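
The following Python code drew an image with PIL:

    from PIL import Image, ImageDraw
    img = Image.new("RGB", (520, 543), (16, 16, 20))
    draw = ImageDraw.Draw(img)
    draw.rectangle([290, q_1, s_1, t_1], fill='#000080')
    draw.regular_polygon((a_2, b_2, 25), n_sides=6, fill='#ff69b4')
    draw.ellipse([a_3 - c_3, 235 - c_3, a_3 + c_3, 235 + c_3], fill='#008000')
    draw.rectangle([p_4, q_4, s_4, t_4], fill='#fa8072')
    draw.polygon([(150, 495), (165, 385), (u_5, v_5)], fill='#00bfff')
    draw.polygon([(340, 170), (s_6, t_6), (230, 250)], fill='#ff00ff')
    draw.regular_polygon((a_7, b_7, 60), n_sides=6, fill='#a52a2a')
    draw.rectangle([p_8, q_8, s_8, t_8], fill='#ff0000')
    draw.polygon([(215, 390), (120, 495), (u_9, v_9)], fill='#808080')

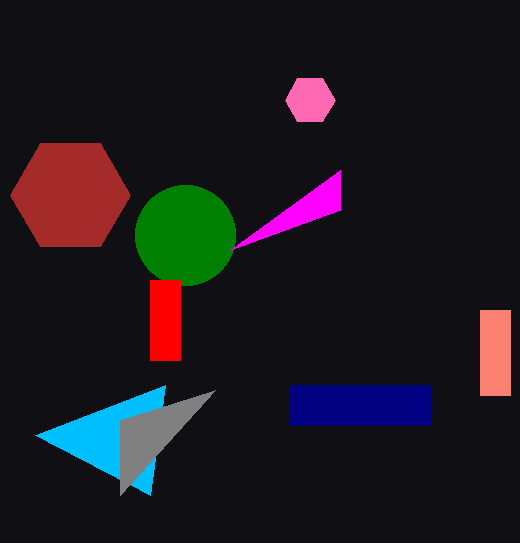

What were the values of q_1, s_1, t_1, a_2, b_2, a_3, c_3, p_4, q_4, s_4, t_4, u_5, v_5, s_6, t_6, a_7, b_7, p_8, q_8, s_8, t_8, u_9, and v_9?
q_1 = 385, s_1 = 430, t_1 = 425, a_2 = 310, b_2 = 100, a_3 = 185, c_3 = 50, p_4 = 480, q_4 = 310, s_4 = 510, t_4 = 395, u_5 = 35, v_5 = 435, s_6 = 340, t_6 = 210, a_7 = 70, b_7 = 195, p_8 = 150, q_8 = 280, s_8 = 180, t_8 = 360, u_9 = 120, v_9 = 420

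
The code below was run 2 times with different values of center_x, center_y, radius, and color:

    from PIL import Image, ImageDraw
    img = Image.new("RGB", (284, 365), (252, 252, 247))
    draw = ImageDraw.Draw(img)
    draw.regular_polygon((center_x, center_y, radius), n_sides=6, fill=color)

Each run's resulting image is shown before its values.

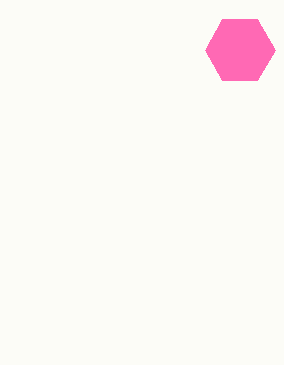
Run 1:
center_x = 240
center_y = 50
radius = 35
color = 'hotpink'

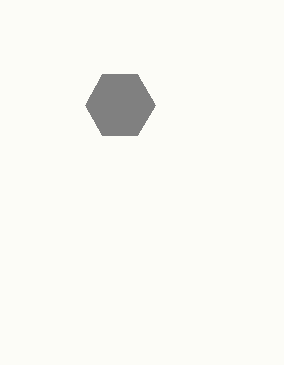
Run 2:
center_x = 120, center_y = 105, radius = 35, color = 'gray'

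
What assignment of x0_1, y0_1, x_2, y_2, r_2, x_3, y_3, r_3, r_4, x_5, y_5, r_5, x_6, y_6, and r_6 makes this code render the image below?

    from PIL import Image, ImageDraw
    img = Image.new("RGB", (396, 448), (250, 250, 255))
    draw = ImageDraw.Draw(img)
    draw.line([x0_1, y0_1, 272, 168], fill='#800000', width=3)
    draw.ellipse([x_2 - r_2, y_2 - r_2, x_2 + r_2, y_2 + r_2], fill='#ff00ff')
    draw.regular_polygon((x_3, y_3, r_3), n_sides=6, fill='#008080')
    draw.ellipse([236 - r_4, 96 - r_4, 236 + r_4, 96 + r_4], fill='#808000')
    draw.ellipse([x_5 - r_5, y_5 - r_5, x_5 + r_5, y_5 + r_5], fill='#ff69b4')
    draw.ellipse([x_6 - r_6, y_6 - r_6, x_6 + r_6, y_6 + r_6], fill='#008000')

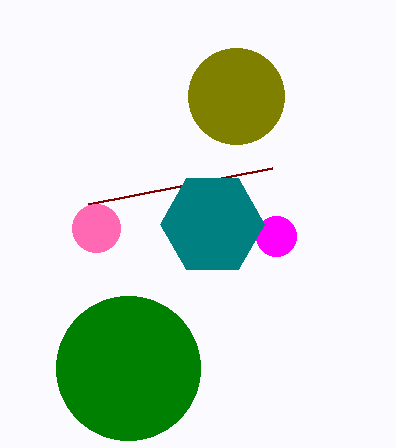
x0_1 = 88
y0_1 = 204
x_2 = 276
y_2 = 236
r_2 = 20
x_3 = 212
y_3 = 224
r_3 = 52
r_4 = 48
x_5 = 96
y_5 = 228
r_5 = 24
x_6 = 128
y_6 = 368
r_6 = 72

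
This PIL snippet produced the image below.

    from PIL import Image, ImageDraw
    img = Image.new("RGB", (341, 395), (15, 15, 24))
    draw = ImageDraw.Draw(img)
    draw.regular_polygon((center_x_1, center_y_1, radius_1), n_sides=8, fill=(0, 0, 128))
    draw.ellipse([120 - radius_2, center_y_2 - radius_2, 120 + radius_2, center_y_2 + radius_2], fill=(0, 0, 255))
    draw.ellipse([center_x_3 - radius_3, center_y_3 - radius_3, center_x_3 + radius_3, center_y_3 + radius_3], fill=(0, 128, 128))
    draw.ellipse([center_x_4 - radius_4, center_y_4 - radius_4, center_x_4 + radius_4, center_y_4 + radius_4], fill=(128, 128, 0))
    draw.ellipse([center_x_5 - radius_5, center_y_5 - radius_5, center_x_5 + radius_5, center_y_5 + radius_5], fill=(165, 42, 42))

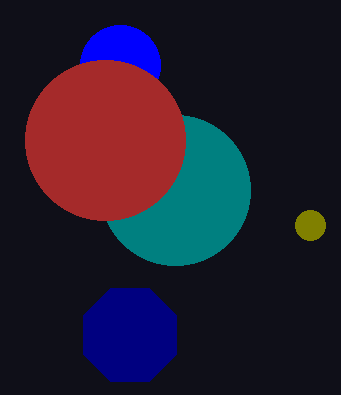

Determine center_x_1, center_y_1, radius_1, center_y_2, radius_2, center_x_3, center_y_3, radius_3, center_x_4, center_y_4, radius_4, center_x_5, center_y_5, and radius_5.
center_x_1 = 130
center_y_1 = 335
radius_1 = 50
center_y_2 = 65
radius_2 = 40
center_x_3 = 175
center_y_3 = 190
radius_3 = 75
center_x_4 = 310
center_y_4 = 225
radius_4 = 15
center_x_5 = 105
center_y_5 = 140
radius_5 = 80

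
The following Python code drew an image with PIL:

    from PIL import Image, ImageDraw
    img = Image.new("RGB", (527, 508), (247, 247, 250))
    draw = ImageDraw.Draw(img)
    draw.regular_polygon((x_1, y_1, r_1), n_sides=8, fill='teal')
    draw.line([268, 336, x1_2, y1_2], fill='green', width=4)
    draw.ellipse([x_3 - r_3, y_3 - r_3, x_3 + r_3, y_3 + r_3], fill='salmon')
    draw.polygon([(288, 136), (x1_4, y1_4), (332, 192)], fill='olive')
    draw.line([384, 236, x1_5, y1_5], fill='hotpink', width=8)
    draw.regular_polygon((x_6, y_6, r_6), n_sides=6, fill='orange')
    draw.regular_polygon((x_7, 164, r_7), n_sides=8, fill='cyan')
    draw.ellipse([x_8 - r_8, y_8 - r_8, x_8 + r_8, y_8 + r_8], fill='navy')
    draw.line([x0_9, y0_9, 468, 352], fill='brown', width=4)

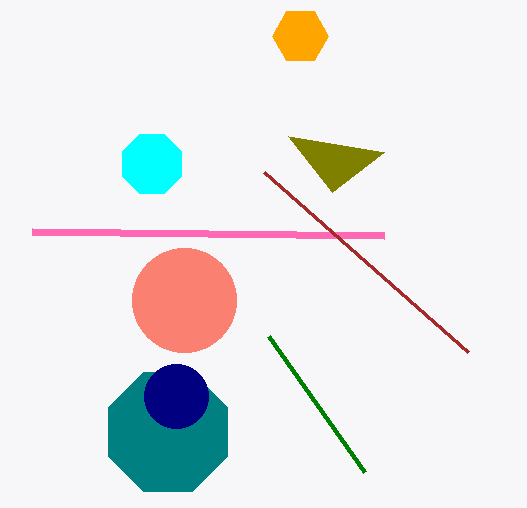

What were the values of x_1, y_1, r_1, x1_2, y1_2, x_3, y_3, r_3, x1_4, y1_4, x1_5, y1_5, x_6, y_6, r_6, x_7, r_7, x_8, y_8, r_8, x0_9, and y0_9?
x_1 = 168
y_1 = 432
r_1 = 64
x1_2 = 364
y1_2 = 472
x_3 = 184
y_3 = 300
r_3 = 52
x1_4 = 384
y1_4 = 152
x1_5 = 32
y1_5 = 232
x_6 = 300
y_6 = 36
r_6 = 28
x_7 = 152
r_7 = 32
x_8 = 176
y_8 = 396
r_8 = 32
x0_9 = 264
y0_9 = 172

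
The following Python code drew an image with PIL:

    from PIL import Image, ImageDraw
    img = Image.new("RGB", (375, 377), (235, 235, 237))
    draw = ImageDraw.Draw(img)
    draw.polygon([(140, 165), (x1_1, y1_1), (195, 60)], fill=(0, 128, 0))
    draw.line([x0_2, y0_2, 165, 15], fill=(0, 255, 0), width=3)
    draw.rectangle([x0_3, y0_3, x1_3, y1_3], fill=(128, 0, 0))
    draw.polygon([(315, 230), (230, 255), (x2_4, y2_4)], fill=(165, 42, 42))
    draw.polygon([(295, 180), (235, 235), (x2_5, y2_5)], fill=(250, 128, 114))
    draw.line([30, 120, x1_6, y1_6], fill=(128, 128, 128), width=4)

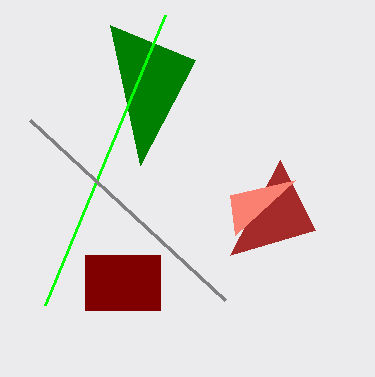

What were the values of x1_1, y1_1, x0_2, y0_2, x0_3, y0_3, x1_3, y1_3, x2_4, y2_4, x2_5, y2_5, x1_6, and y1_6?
x1_1 = 110, y1_1 = 25, x0_2 = 45, y0_2 = 305, x0_3 = 85, y0_3 = 255, x1_3 = 160, y1_3 = 310, x2_4 = 280, y2_4 = 160, x2_5 = 230, y2_5 = 195, x1_6 = 225, y1_6 = 300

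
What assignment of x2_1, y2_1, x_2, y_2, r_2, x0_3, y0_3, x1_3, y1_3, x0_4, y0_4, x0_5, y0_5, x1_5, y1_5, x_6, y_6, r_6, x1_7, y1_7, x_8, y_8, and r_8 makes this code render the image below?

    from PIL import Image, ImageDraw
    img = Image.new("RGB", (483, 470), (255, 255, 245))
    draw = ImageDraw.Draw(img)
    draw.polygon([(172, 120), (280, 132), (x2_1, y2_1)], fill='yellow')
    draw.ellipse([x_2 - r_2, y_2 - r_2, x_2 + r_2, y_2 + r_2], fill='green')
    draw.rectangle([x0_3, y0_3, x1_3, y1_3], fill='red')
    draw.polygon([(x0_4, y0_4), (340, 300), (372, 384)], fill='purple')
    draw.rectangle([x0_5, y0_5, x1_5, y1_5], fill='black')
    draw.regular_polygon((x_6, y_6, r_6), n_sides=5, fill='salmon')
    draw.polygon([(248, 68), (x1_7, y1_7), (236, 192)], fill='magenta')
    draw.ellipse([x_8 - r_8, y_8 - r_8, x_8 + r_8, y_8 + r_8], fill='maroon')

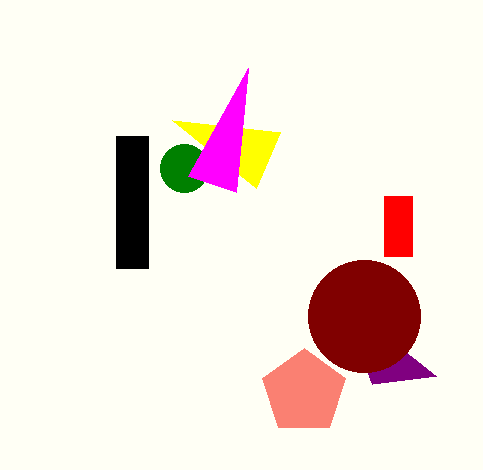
x2_1 = 256, y2_1 = 188, x_2 = 184, y_2 = 168, r_2 = 24, x0_3 = 384, y0_3 = 196, x1_3 = 412, y1_3 = 256, x0_4 = 436, y0_4 = 376, x0_5 = 116, y0_5 = 136, x1_5 = 148, y1_5 = 268, x_6 = 304, y_6 = 392, r_6 = 44, x1_7 = 188, y1_7 = 176, x_8 = 364, y_8 = 316, r_8 = 56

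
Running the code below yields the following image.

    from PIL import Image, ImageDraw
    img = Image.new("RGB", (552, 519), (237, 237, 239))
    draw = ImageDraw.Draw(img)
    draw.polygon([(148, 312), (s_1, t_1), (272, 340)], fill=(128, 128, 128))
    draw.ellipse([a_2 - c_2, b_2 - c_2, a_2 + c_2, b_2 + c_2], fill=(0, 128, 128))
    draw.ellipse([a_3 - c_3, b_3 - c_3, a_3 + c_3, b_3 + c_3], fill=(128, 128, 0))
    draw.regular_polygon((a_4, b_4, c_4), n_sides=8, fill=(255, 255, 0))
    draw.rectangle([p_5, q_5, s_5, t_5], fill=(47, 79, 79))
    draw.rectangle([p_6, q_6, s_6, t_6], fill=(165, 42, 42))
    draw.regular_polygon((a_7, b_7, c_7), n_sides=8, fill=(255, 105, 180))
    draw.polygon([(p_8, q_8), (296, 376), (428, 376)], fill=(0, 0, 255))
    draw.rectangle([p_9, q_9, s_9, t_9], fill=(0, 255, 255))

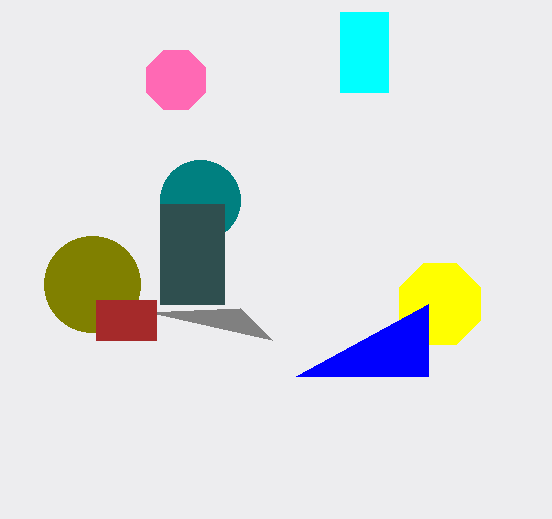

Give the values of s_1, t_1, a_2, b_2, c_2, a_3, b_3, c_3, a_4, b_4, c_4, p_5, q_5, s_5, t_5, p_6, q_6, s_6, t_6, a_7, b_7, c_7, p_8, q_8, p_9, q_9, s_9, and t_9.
s_1 = 240
t_1 = 308
a_2 = 200
b_2 = 200
c_2 = 40
a_3 = 92
b_3 = 284
c_3 = 48
a_4 = 440
b_4 = 304
c_4 = 44
p_5 = 160
q_5 = 204
s_5 = 224
t_5 = 304
p_6 = 96
q_6 = 300
s_6 = 156
t_6 = 340
a_7 = 176
b_7 = 80
c_7 = 32
p_8 = 428
q_8 = 304
p_9 = 340
q_9 = 12
s_9 = 388
t_9 = 92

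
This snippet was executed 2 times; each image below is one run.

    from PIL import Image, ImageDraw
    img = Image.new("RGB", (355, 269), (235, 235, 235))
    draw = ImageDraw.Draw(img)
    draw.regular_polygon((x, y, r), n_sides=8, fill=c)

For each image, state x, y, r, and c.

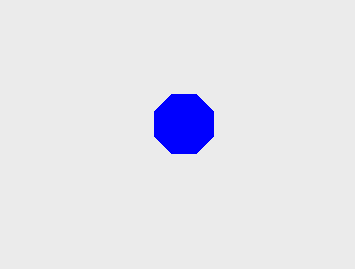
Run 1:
x = 184; y = 124; r = 32; c = 'blue'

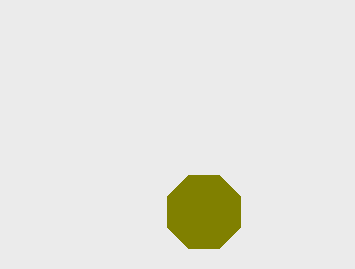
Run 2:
x = 204; y = 212; r = 40; c = 'olive'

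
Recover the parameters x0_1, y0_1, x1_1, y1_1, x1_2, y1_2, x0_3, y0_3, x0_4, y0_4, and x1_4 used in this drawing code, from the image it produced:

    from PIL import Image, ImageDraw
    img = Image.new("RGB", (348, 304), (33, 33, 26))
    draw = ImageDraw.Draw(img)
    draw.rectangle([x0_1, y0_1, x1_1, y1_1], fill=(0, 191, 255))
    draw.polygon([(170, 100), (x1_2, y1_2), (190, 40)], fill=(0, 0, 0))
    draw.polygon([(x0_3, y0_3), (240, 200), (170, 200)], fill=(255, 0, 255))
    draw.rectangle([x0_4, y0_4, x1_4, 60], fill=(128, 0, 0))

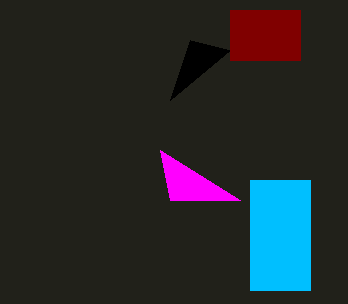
x0_1 = 250; y0_1 = 180; x1_1 = 310; y1_1 = 290; x1_2 = 230; y1_2 = 50; x0_3 = 160; y0_3 = 150; x0_4 = 230; y0_4 = 10; x1_4 = 300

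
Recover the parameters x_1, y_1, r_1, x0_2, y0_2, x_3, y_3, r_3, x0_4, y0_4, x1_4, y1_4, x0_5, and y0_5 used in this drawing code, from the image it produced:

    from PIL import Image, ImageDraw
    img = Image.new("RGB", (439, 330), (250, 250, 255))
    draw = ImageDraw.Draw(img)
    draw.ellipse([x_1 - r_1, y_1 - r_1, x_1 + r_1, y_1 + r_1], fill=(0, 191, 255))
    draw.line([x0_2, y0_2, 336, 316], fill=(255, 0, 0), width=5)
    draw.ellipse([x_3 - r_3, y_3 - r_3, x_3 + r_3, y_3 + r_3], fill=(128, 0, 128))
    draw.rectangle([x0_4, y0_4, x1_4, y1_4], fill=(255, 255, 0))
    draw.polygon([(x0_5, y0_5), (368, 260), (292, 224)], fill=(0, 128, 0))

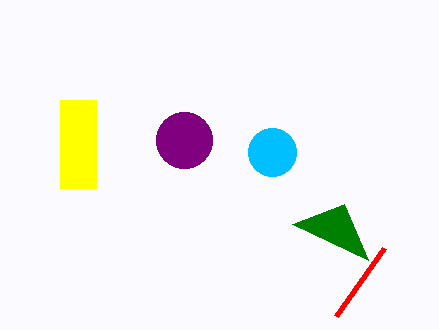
x_1 = 272
y_1 = 152
r_1 = 24
x0_2 = 384
y0_2 = 248
x_3 = 184
y_3 = 140
r_3 = 28
x0_4 = 60
y0_4 = 100
x1_4 = 96
y1_4 = 188
x0_5 = 344
y0_5 = 204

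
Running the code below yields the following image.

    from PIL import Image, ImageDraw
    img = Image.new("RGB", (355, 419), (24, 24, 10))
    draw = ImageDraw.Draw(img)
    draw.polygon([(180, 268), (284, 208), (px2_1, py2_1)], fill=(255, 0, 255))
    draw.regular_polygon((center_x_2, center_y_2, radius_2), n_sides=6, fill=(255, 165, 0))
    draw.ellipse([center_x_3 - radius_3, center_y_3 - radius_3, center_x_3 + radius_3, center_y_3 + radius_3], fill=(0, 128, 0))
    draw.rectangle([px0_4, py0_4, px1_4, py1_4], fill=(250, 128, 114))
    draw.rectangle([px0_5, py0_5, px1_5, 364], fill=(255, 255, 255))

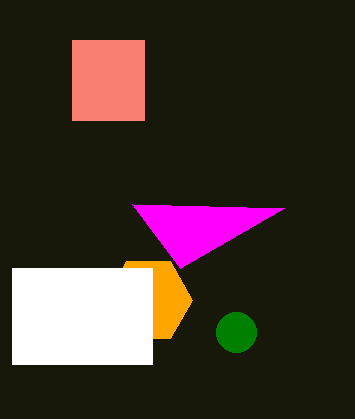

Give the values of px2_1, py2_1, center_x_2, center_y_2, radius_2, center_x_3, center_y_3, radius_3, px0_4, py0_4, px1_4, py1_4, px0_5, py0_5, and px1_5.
px2_1 = 132; py2_1 = 204; center_x_2 = 148; center_y_2 = 300; radius_2 = 44; center_x_3 = 236; center_y_3 = 332; radius_3 = 20; px0_4 = 72; py0_4 = 40; px1_4 = 144; py1_4 = 120; px0_5 = 12; py0_5 = 268; px1_5 = 152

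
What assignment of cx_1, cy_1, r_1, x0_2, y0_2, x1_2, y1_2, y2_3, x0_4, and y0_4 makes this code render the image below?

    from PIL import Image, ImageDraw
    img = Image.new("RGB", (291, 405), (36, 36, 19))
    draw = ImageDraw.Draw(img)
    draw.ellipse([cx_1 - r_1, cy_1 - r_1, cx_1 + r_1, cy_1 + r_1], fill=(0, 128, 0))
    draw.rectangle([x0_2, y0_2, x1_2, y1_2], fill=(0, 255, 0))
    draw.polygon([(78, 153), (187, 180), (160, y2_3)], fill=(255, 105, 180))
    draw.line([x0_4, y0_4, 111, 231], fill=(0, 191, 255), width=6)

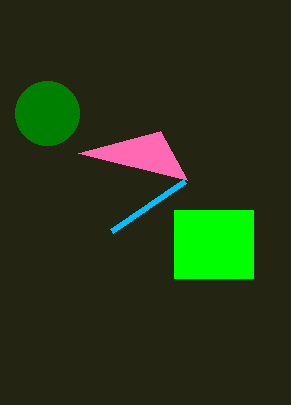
cx_1 = 47
cy_1 = 113
r_1 = 32
x0_2 = 174
y0_2 = 210
x1_2 = 253
y1_2 = 278
y2_3 = 131
x0_4 = 184
y0_4 = 181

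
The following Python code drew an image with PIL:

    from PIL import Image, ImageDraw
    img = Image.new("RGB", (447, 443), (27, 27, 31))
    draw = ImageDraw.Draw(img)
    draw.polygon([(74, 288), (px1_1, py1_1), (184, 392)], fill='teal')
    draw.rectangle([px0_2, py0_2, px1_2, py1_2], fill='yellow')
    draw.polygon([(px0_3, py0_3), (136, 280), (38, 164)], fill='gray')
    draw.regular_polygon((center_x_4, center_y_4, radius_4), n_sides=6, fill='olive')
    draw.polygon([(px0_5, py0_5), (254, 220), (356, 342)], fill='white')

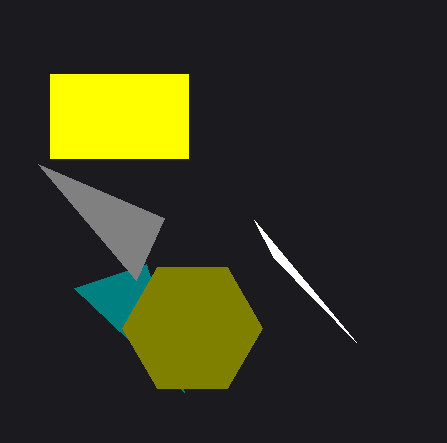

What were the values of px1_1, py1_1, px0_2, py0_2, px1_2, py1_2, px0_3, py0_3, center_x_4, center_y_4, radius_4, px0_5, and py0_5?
px1_1 = 146
py1_1 = 264
px0_2 = 50
py0_2 = 74
px1_2 = 188
py1_2 = 158
px0_3 = 164
py0_3 = 218
center_x_4 = 192
center_y_4 = 328
radius_4 = 70
px0_5 = 274
py0_5 = 258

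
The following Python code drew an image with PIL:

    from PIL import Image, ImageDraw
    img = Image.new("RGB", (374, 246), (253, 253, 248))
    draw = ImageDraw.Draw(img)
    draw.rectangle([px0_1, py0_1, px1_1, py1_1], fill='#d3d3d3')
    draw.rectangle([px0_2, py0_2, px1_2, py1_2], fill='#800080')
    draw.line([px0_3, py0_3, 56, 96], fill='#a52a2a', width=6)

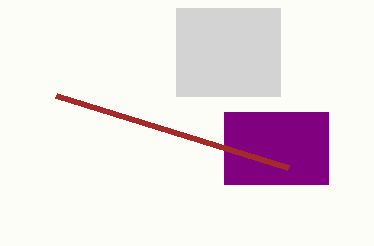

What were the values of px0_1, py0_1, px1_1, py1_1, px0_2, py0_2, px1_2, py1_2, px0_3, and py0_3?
px0_1 = 176
py0_1 = 8
px1_1 = 280
py1_1 = 96
px0_2 = 224
py0_2 = 112
px1_2 = 328
py1_2 = 184
px0_3 = 288
py0_3 = 168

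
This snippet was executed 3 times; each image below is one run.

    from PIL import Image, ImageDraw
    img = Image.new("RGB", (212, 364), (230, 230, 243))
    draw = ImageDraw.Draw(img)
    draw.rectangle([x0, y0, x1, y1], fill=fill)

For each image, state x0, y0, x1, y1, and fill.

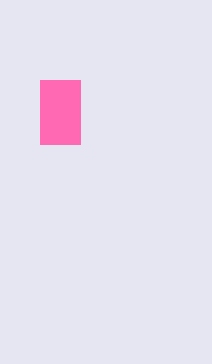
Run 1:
x0 = 40; y0 = 80; x1 = 80; y1 = 144; fill = 'hotpink'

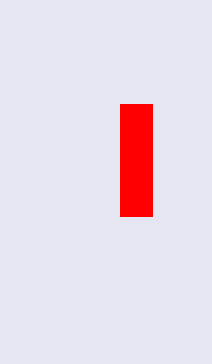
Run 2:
x0 = 120; y0 = 104; x1 = 152; y1 = 216; fill = 'red'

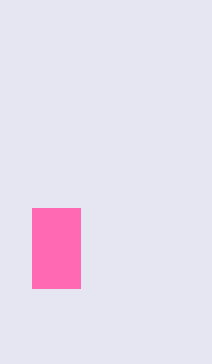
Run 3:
x0 = 32
y0 = 208
x1 = 80
y1 = 288
fill = 'hotpink'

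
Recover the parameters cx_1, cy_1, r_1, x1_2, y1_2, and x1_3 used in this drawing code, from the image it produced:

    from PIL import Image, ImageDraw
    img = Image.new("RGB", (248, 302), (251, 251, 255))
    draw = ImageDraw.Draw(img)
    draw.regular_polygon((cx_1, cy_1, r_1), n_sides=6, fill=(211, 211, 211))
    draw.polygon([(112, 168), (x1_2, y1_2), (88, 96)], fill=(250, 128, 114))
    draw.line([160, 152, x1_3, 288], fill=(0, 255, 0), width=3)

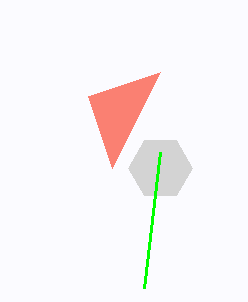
cx_1 = 160
cy_1 = 168
r_1 = 32
x1_2 = 160
y1_2 = 72
x1_3 = 144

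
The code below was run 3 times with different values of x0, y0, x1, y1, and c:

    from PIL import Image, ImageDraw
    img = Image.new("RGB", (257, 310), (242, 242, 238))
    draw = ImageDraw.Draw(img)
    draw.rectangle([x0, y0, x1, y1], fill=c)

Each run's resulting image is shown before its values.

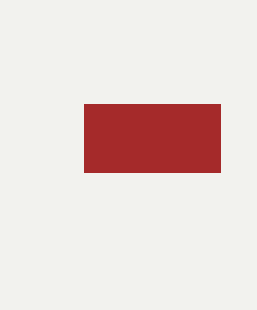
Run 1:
x0 = 84
y0 = 104
x1 = 220
y1 = 172
c = 'brown'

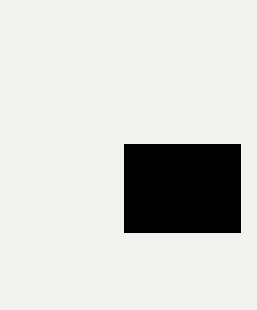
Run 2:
x0 = 124, y0 = 144, x1 = 240, y1 = 232, c = 'black'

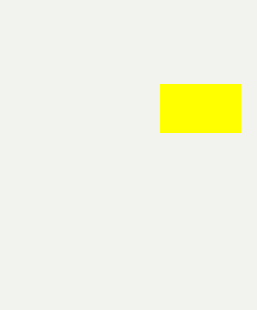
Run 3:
x0 = 160, y0 = 84, x1 = 240, y1 = 132, c = 'yellow'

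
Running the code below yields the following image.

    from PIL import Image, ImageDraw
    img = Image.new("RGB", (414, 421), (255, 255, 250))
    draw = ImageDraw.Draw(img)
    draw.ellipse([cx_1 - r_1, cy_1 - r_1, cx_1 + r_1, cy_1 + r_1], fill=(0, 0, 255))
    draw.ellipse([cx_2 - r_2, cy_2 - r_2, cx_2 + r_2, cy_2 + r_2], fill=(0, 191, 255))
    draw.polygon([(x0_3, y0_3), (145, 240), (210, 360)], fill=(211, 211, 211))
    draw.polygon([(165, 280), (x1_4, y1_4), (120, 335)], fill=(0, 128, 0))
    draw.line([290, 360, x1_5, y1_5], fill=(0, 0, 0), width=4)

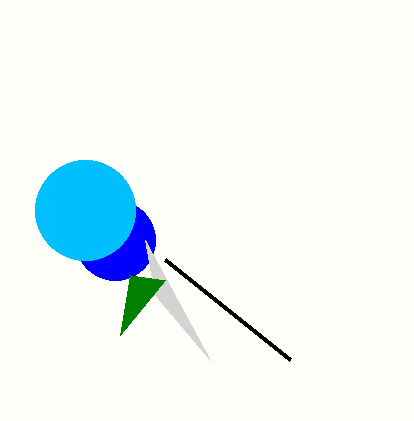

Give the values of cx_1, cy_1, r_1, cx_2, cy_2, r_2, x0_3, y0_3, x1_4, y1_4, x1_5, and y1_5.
cx_1 = 115; cy_1 = 240; r_1 = 40; cx_2 = 85; cy_2 = 210; r_2 = 50; x0_3 = 155; y0_3 = 295; x1_4 = 130; y1_4 = 275; x1_5 = 165; y1_5 = 260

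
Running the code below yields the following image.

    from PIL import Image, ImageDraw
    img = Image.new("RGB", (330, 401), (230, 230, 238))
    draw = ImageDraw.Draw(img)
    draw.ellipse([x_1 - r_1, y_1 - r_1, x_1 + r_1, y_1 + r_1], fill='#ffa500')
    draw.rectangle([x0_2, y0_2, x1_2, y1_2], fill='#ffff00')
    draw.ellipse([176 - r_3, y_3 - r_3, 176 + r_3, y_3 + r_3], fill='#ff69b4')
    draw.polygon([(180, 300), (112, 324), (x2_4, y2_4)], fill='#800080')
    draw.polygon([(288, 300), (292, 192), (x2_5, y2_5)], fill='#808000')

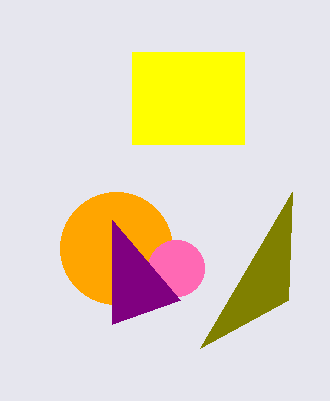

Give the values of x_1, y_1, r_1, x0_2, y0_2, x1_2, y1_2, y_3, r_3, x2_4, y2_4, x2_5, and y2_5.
x_1 = 116; y_1 = 248; r_1 = 56; x0_2 = 132; y0_2 = 52; x1_2 = 244; y1_2 = 144; y_3 = 268; r_3 = 28; x2_4 = 112; y2_4 = 220; x2_5 = 200; y2_5 = 348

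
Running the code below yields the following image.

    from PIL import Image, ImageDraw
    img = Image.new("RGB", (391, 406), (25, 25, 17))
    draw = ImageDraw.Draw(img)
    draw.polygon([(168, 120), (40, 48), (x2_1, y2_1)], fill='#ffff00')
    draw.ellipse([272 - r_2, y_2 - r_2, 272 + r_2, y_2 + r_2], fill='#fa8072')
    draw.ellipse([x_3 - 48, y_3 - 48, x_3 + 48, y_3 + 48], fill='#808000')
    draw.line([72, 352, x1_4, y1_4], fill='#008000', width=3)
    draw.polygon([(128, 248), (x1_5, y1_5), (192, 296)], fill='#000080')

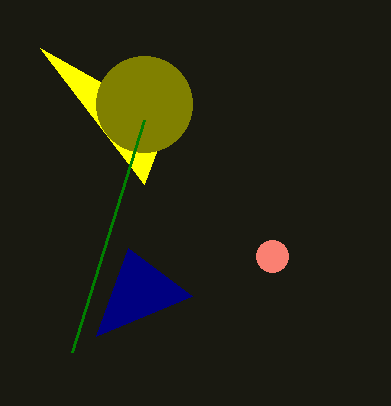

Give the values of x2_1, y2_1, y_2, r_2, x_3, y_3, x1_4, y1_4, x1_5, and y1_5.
x2_1 = 144, y2_1 = 184, y_2 = 256, r_2 = 16, x_3 = 144, y_3 = 104, x1_4 = 144, y1_4 = 120, x1_5 = 96, y1_5 = 336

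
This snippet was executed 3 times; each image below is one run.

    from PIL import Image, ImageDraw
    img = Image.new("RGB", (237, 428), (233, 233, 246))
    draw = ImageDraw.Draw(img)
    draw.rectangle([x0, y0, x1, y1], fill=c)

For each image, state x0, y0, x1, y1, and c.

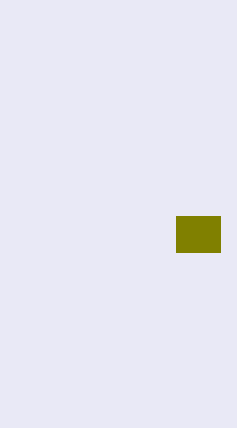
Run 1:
x0 = 176
y0 = 216
x1 = 220
y1 = 252
c = 'olive'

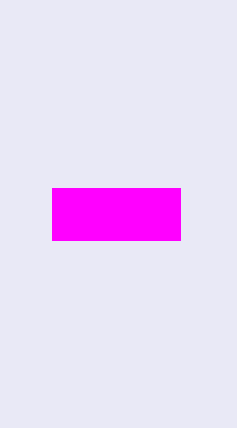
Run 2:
x0 = 52; y0 = 188; x1 = 180; y1 = 240; c = 'magenta'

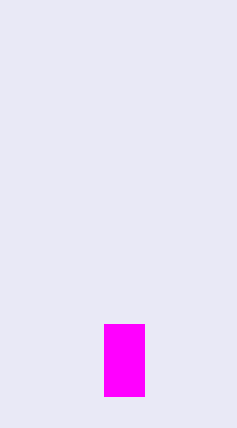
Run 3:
x0 = 104
y0 = 324
x1 = 144
y1 = 396
c = 'magenta'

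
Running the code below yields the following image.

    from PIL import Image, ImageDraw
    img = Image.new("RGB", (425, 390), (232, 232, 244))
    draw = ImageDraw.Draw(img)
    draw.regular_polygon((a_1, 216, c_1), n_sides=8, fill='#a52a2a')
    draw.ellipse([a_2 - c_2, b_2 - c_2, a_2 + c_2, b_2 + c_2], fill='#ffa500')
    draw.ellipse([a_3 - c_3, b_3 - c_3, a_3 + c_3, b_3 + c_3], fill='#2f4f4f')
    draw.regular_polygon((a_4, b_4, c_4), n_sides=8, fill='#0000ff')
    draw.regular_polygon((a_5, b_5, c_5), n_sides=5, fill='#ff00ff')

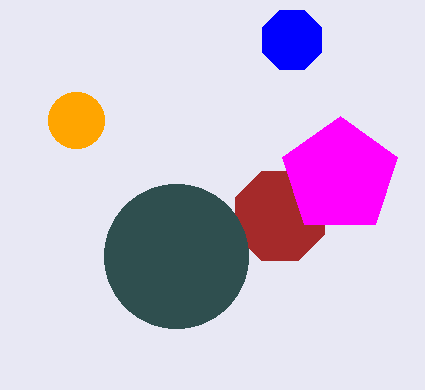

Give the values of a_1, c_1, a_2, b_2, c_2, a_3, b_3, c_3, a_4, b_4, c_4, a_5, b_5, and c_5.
a_1 = 280
c_1 = 48
a_2 = 76
b_2 = 120
c_2 = 28
a_3 = 176
b_3 = 256
c_3 = 72
a_4 = 292
b_4 = 40
c_4 = 32
a_5 = 340
b_5 = 176
c_5 = 60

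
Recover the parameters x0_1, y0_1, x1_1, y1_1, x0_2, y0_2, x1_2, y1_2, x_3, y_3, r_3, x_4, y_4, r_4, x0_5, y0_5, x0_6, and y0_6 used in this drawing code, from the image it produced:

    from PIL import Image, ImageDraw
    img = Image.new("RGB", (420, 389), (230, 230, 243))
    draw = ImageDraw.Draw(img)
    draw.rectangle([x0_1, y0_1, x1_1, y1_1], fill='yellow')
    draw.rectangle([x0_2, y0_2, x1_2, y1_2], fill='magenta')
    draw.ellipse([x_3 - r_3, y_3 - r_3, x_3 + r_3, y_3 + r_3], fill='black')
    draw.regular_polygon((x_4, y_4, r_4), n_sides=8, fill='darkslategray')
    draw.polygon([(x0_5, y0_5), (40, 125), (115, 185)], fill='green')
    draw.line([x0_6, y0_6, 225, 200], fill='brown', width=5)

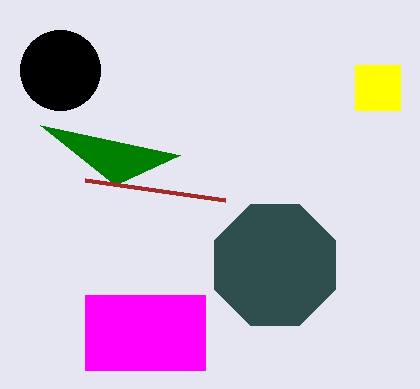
x0_1 = 355, y0_1 = 65, x1_1 = 400, y1_1 = 110, x0_2 = 85, y0_2 = 295, x1_2 = 205, y1_2 = 370, x_3 = 60, y_3 = 70, r_3 = 40, x_4 = 275, y_4 = 265, r_4 = 65, x0_5 = 180, y0_5 = 155, x0_6 = 85, y0_6 = 180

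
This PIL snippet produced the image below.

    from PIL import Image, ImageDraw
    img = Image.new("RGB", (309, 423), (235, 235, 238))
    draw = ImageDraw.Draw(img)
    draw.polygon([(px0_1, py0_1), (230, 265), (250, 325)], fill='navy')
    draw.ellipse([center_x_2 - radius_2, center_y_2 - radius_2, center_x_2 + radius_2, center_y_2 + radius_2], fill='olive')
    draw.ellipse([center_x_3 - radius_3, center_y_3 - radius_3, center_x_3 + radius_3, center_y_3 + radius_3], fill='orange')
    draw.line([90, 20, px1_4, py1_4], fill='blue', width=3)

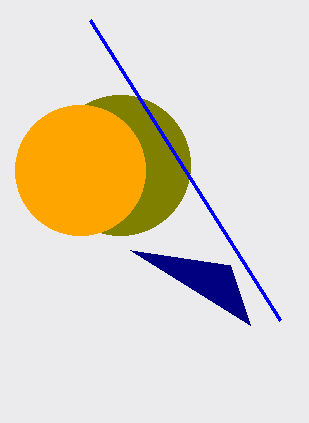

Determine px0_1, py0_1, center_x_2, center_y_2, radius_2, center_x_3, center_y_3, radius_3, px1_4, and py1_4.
px0_1 = 130
py0_1 = 250
center_x_2 = 120
center_y_2 = 165
radius_2 = 70
center_x_3 = 80
center_y_3 = 170
radius_3 = 65
px1_4 = 280
py1_4 = 320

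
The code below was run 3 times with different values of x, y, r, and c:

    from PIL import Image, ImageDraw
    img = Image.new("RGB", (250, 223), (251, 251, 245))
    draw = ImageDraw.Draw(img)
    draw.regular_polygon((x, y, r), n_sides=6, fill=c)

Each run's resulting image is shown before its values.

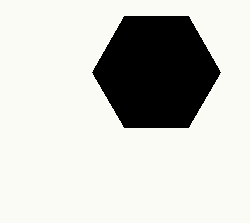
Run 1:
x = 156; y = 72; r = 64; c = 'black'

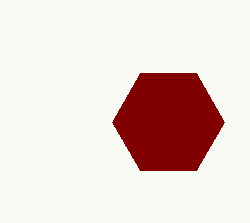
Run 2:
x = 168; y = 122; r = 56; c = 'maroon'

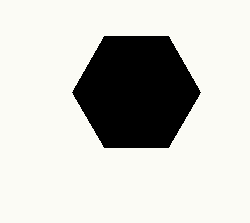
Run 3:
x = 136; y = 92; r = 64; c = 'black'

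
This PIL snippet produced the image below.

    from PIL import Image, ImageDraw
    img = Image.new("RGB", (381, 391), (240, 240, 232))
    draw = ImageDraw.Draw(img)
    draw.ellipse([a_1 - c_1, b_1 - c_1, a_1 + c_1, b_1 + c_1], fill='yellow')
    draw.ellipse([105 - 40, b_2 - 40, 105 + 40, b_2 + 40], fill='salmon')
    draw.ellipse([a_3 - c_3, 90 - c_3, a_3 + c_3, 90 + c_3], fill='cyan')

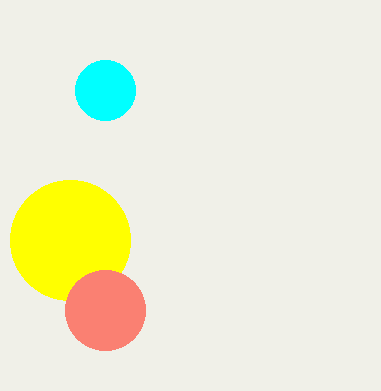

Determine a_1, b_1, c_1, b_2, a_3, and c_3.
a_1 = 70; b_1 = 240; c_1 = 60; b_2 = 310; a_3 = 105; c_3 = 30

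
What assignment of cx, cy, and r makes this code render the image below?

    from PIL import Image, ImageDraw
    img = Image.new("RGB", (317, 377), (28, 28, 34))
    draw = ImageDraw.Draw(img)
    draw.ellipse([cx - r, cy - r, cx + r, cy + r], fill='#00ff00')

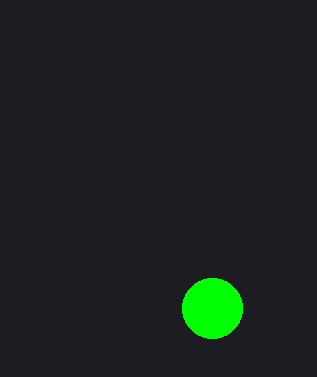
cx = 212
cy = 308
r = 30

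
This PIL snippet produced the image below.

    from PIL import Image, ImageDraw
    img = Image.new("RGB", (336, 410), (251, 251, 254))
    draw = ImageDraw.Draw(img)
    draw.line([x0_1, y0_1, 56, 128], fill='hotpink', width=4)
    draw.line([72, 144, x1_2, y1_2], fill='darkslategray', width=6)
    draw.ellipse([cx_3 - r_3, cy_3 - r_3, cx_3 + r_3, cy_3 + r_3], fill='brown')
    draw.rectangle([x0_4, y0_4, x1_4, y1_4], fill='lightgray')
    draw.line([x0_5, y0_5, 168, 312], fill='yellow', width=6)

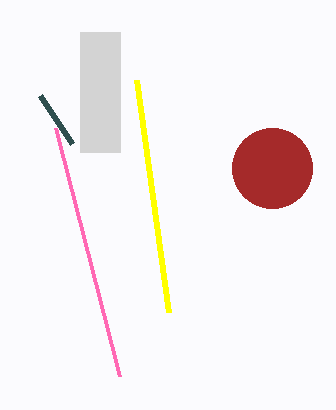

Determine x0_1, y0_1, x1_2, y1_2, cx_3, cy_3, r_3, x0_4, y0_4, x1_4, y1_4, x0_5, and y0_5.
x0_1 = 120
y0_1 = 376
x1_2 = 40
y1_2 = 96
cx_3 = 272
cy_3 = 168
r_3 = 40
x0_4 = 80
y0_4 = 32
x1_4 = 120
y1_4 = 152
x0_5 = 136
y0_5 = 80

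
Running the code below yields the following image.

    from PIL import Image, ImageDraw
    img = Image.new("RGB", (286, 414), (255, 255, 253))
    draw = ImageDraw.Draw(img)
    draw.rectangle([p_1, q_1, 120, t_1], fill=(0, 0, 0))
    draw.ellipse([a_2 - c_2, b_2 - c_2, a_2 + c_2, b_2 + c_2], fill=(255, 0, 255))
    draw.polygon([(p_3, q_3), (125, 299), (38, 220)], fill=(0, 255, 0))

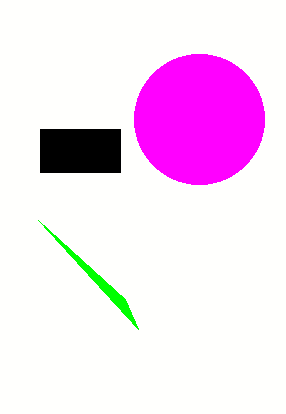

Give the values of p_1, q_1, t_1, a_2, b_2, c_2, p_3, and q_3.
p_1 = 40
q_1 = 129
t_1 = 172
a_2 = 199
b_2 = 119
c_2 = 65
p_3 = 138
q_3 = 329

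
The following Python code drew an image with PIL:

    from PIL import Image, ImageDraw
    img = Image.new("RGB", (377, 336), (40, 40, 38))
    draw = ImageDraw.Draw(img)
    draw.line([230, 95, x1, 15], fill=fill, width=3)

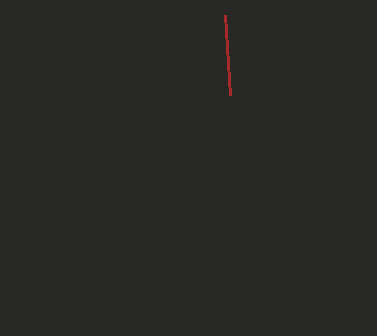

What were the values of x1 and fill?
x1 = 225, fill = 'brown'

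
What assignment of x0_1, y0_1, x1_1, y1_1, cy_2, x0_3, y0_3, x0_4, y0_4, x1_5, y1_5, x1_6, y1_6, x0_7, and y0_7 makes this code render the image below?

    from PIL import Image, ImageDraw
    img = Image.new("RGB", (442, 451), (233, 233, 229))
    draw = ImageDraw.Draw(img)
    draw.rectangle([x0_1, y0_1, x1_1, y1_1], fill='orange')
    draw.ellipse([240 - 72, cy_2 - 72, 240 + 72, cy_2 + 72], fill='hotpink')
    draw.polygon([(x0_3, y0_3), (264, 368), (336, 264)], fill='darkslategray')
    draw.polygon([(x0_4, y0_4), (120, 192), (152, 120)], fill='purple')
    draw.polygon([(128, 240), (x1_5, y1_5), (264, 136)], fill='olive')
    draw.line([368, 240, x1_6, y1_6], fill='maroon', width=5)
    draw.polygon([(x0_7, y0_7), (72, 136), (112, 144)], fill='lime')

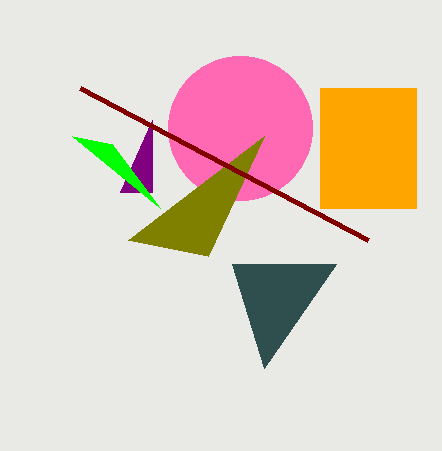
x0_1 = 320; y0_1 = 88; x1_1 = 416; y1_1 = 208; cy_2 = 128; x0_3 = 232; y0_3 = 264; x0_4 = 152; y0_4 = 192; x1_5 = 208; y1_5 = 256; x1_6 = 80; y1_6 = 88; x0_7 = 160; y0_7 = 208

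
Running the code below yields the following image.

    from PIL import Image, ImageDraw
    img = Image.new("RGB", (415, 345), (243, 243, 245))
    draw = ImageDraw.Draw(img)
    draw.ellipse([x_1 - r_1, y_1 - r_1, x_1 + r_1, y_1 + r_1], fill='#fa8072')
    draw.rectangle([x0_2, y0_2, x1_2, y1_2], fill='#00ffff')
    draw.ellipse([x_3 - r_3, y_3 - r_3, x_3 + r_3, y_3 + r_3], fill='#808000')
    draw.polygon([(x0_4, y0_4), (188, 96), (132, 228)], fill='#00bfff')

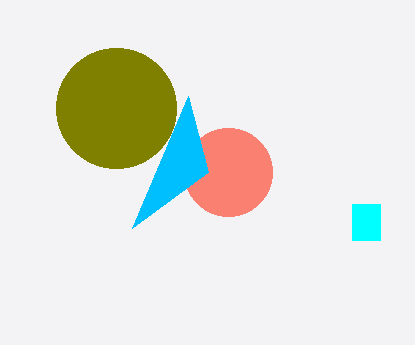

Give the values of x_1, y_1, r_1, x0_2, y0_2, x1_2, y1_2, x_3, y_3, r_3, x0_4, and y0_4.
x_1 = 228
y_1 = 172
r_1 = 44
x0_2 = 352
y0_2 = 204
x1_2 = 380
y1_2 = 240
x_3 = 116
y_3 = 108
r_3 = 60
x0_4 = 208
y0_4 = 172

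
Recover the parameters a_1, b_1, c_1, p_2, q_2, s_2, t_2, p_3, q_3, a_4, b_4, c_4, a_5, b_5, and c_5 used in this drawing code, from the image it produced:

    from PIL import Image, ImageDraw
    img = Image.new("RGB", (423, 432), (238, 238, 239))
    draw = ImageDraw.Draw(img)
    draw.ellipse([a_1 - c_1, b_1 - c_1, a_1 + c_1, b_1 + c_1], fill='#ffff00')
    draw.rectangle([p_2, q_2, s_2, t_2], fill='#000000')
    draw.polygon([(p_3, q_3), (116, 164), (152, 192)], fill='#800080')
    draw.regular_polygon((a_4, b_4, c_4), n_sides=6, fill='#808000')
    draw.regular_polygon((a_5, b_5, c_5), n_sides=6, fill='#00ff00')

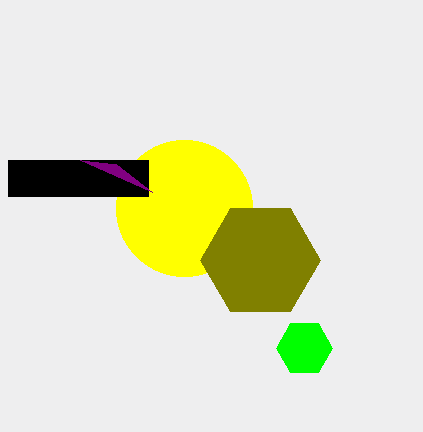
a_1 = 184, b_1 = 208, c_1 = 68, p_2 = 8, q_2 = 160, s_2 = 148, t_2 = 196, p_3 = 80, q_3 = 160, a_4 = 260, b_4 = 260, c_4 = 60, a_5 = 304, b_5 = 348, c_5 = 28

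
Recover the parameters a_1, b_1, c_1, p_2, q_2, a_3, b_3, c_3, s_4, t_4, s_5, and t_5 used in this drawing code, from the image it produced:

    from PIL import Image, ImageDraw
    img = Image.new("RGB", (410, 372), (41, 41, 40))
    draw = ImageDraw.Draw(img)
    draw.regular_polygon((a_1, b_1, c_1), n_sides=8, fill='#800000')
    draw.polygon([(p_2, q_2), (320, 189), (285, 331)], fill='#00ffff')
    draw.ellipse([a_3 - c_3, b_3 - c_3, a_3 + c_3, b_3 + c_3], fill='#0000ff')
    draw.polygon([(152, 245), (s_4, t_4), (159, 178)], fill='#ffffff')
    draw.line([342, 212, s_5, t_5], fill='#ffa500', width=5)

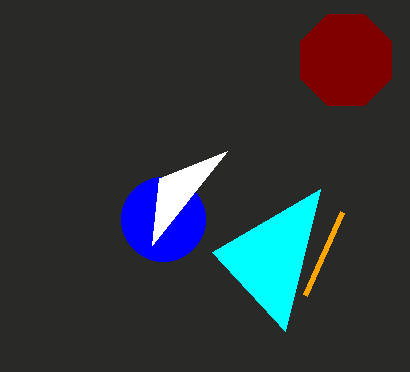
a_1 = 346; b_1 = 60; c_1 = 49; p_2 = 212; q_2 = 252; a_3 = 163; b_3 = 219; c_3 = 42; s_4 = 227; t_4 = 151; s_5 = 305; t_5 = 295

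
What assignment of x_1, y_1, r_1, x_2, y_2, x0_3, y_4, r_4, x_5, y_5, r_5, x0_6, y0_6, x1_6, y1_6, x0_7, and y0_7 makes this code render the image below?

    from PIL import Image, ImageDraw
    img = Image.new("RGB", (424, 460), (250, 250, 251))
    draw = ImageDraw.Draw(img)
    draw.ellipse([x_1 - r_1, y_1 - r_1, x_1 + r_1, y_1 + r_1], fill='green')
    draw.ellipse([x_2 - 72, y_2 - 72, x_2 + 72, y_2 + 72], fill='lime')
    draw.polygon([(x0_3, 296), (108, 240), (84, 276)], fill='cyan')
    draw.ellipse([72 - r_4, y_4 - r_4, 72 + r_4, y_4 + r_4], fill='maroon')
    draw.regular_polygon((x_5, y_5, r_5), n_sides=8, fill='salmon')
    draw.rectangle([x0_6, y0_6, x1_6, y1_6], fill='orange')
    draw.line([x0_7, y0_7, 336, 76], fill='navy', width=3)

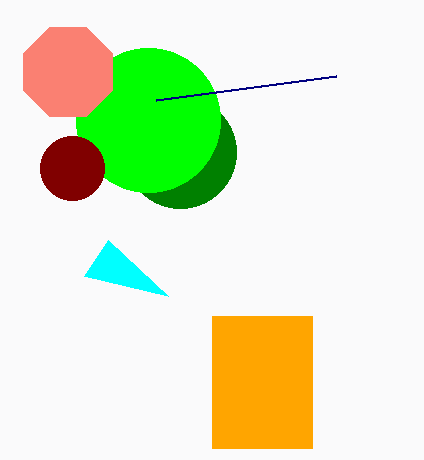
x_1 = 180
y_1 = 152
r_1 = 56
x_2 = 148
y_2 = 120
x0_3 = 168
y_4 = 168
r_4 = 32
x_5 = 68
y_5 = 72
r_5 = 48
x0_6 = 212
y0_6 = 316
x1_6 = 312
y1_6 = 448
x0_7 = 156
y0_7 = 100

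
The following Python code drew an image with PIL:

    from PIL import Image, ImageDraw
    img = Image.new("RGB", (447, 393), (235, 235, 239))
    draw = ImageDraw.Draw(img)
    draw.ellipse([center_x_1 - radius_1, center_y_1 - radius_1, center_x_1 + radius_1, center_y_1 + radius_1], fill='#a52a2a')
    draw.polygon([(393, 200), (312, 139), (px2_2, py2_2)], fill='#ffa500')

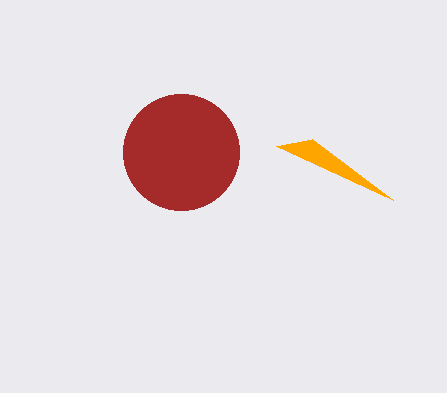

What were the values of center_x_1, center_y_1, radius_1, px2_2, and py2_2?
center_x_1 = 181
center_y_1 = 152
radius_1 = 58
px2_2 = 276
py2_2 = 146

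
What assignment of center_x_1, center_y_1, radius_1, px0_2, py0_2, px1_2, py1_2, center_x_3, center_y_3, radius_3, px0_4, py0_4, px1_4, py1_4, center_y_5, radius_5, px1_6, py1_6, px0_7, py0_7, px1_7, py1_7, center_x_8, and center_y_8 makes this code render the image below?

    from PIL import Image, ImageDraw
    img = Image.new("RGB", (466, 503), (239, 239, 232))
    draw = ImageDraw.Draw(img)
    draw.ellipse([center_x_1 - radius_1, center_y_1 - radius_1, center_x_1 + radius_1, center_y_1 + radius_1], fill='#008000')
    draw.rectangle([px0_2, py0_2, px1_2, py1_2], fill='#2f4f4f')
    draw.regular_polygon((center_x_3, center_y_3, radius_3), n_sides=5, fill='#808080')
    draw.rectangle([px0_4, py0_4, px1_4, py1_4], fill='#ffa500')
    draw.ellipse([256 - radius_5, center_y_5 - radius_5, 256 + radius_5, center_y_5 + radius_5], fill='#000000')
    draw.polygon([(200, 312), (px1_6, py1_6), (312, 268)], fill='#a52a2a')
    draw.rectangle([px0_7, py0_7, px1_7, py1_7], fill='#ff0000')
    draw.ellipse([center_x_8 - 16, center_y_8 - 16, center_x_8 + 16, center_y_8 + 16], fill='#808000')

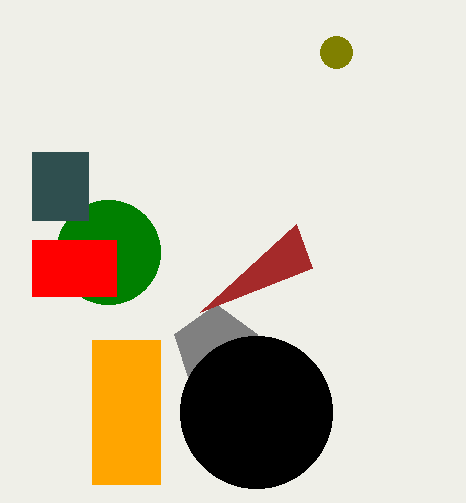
center_x_1 = 108
center_y_1 = 252
radius_1 = 52
px0_2 = 32
py0_2 = 152
px1_2 = 88
py1_2 = 220
center_x_3 = 216
center_y_3 = 348
radius_3 = 44
px0_4 = 92
py0_4 = 340
px1_4 = 160
py1_4 = 484
center_y_5 = 412
radius_5 = 76
px1_6 = 296
py1_6 = 224
px0_7 = 32
py0_7 = 240
px1_7 = 116
py1_7 = 296
center_x_8 = 336
center_y_8 = 52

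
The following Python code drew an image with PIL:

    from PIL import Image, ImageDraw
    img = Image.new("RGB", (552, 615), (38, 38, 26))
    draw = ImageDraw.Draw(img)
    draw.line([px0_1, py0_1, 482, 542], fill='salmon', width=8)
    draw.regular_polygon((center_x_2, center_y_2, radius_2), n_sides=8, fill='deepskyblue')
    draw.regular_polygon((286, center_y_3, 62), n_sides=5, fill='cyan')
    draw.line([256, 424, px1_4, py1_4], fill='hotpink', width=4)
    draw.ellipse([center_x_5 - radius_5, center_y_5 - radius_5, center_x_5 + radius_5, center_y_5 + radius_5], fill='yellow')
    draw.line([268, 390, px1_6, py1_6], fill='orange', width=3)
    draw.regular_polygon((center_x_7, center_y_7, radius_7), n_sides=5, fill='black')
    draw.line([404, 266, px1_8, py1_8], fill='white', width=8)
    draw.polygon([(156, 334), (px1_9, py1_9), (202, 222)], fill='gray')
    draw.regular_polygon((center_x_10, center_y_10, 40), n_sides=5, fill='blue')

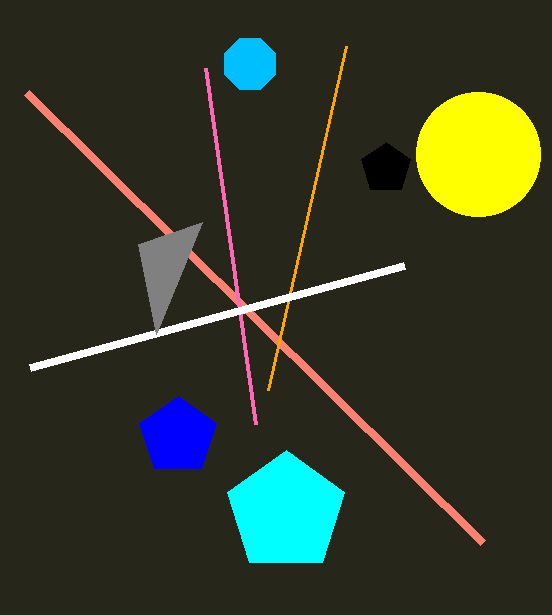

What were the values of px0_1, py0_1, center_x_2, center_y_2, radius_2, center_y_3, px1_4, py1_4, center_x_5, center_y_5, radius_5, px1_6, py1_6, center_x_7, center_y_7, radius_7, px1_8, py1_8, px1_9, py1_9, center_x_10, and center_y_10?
px0_1 = 26, py0_1 = 92, center_x_2 = 250, center_y_2 = 64, radius_2 = 28, center_y_3 = 512, px1_4 = 206, py1_4 = 68, center_x_5 = 478, center_y_5 = 154, radius_5 = 62, px1_6 = 346, py1_6 = 46, center_x_7 = 386, center_y_7 = 168, radius_7 = 26, px1_8 = 30, py1_8 = 368, px1_9 = 138, py1_9 = 244, center_x_10 = 178, center_y_10 = 436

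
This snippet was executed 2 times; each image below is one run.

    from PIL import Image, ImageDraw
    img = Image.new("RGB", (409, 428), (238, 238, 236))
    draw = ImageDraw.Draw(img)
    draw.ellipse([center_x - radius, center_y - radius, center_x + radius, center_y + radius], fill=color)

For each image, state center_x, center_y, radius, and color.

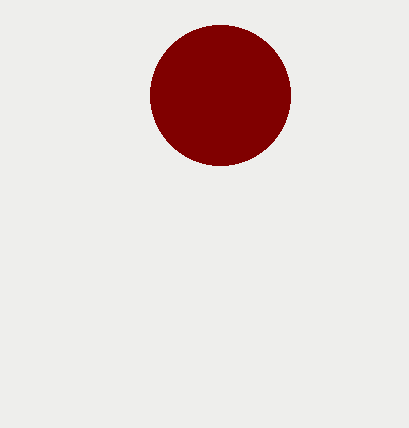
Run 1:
center_x = 220
center_y = 95
radius = 70
color = 'maroon'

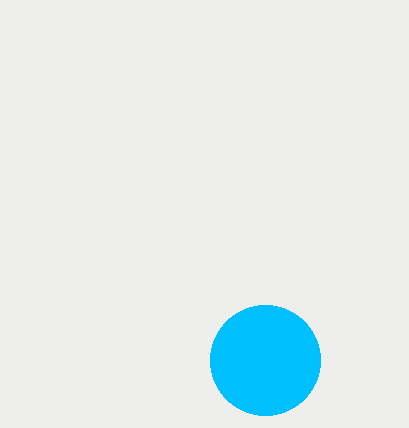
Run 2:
center_x = 265; center_y = 360; radius = 55; color = 'deepskyblue'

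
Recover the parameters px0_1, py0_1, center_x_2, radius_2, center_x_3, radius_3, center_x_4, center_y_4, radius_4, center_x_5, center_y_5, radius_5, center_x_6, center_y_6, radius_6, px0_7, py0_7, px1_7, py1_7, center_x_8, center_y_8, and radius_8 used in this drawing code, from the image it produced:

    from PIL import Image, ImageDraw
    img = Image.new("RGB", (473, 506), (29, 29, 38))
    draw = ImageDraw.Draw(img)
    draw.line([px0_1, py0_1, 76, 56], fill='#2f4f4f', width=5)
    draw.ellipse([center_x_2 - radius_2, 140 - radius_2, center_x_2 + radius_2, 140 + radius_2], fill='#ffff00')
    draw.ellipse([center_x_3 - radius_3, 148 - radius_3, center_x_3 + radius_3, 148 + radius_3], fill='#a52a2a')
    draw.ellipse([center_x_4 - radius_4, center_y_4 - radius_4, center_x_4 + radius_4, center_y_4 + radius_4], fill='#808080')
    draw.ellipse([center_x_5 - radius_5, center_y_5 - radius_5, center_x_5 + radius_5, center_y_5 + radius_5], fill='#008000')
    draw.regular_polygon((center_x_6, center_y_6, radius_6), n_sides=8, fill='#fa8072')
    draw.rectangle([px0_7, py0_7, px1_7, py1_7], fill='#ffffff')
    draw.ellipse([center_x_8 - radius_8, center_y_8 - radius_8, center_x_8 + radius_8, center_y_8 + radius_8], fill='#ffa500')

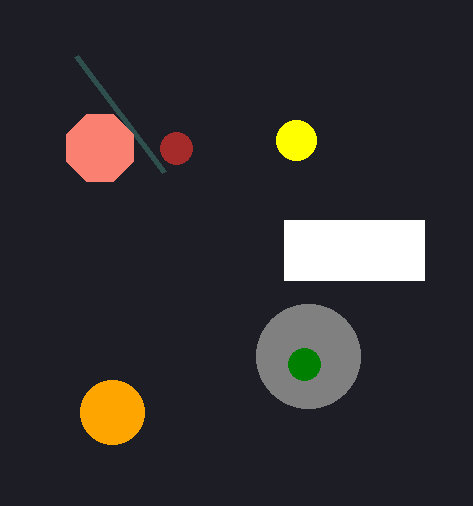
px0_1 = 164
py0_1 = 172
center_x_2 = 296
radius_2 = 20
center_x_3 = 176
radius_3 = 16
center_x_4 = 308
center_y_4 = 356
radius_4 = 52
center_x_5 = 304
center_y_5 = 364
radius_5 = 16
center_x_6 = 100
center_y_6 = 148
radius_6 = 36
px0_7 = 284
py0_7 = 220
px1_7 = 424
py1_7 = 280
center_x_8 = 112
center_y_8 = 412
radius_8 = 32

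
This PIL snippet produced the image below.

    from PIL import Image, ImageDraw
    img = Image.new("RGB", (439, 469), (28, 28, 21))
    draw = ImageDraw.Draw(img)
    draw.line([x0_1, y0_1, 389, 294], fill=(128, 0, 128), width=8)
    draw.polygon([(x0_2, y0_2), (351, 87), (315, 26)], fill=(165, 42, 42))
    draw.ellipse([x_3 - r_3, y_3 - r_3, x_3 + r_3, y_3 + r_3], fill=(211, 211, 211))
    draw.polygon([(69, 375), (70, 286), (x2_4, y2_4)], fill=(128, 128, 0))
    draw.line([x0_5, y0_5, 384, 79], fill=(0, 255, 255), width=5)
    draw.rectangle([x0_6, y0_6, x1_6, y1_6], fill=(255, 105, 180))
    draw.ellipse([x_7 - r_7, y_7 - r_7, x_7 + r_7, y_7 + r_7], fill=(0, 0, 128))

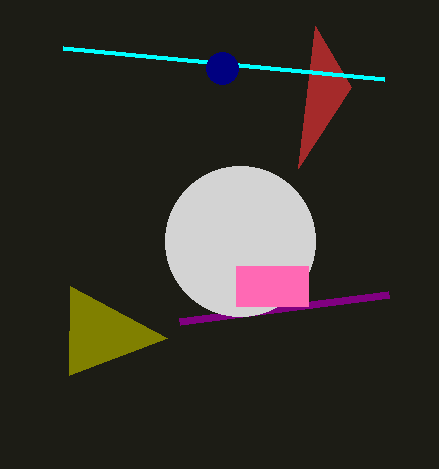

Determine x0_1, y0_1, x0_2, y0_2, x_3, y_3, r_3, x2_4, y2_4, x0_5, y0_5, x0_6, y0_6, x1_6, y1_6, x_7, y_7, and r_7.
x0_1 = 180; y0_1 = 321; x0_2 = 298; y0_2 = 168; x_3 = 240; y_3 = 241; r_3 = 75; x2_4 = 167; y2_4 = 338; x0_5 = 63; y0_5 = 48; x0_6 = 236; y0_6 = 266; x1_6 = 308; y1_6 = 306; x_7 = 222; y_7 = 68; r_7 = 16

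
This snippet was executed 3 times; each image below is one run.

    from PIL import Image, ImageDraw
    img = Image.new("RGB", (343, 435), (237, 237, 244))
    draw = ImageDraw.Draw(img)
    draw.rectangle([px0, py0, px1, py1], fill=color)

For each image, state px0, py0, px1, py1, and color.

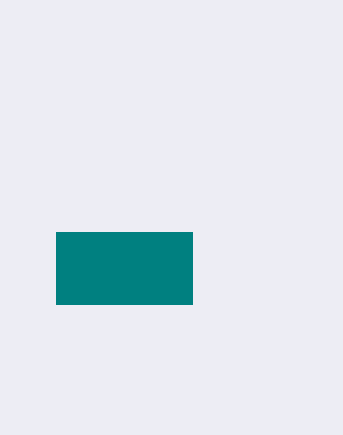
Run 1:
px0 = 56; py0 = 232; px1 = 192; py1 = 304; color = 'teal'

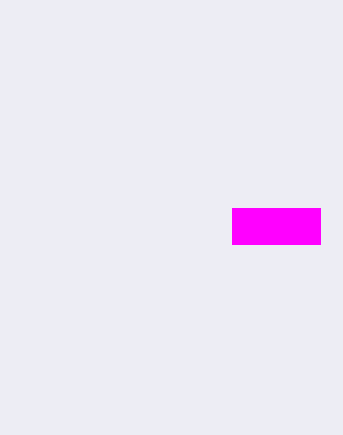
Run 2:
px0 = 232
py0 = 208
px1 = 320
py1 = 244
color = 'magenta'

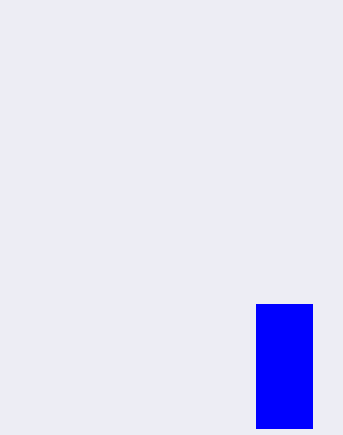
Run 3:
px0 = 256
py0 = 304
px1 = 312
py1 = 428
color = 'blue'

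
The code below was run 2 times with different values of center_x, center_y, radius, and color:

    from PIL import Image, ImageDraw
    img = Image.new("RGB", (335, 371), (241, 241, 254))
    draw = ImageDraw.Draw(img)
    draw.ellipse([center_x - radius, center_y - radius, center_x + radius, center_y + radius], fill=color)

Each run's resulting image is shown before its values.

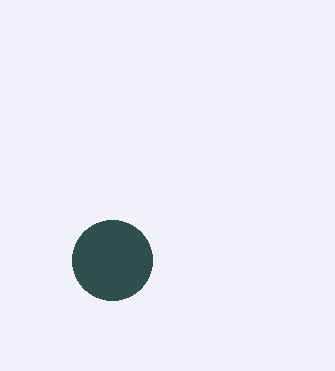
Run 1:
center_x = 112, center_y = 260, radius = 40, color = 'darkslategray'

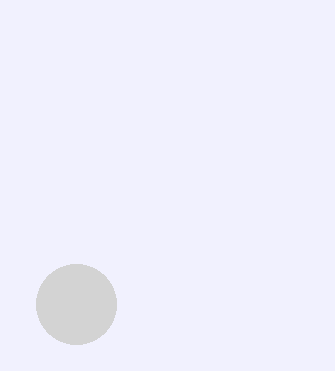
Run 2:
center_x = 76, center_y = 304, radius = 40, color = 'lightgray'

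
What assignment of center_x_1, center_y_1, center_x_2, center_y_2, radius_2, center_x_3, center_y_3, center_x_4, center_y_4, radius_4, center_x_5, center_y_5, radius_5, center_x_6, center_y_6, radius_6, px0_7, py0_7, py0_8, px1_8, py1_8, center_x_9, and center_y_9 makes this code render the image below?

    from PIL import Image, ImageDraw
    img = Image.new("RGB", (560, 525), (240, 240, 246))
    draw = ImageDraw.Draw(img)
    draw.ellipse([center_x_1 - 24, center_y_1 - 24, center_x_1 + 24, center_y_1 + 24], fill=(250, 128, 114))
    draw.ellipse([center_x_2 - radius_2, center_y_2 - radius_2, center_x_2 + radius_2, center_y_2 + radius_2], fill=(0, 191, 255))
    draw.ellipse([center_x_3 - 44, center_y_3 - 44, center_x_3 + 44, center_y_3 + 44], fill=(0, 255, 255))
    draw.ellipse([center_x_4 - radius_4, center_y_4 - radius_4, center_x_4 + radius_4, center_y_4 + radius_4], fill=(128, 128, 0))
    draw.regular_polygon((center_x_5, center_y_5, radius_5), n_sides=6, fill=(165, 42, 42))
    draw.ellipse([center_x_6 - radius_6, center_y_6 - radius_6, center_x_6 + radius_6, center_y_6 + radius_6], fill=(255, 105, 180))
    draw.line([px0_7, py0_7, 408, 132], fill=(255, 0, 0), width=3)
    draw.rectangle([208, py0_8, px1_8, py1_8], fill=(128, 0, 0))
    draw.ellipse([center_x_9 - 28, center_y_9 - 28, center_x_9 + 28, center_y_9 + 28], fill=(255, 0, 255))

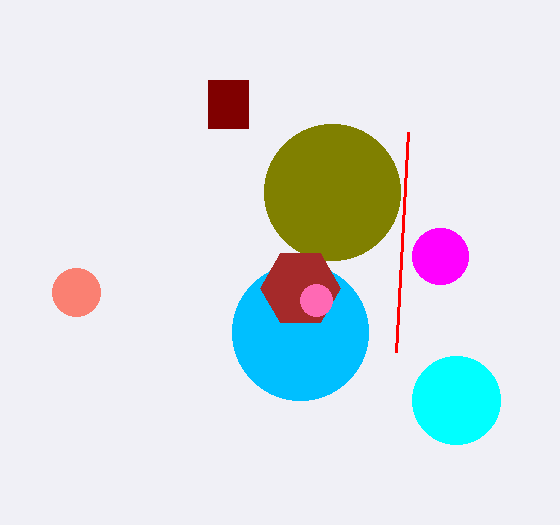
center_x_1 = 76; center_y_1 = 292; center_x_2 = 300; center_y_2 = 332; radius_2 = 68; center_x_3 = 456; center_y_3 = 400; center_x_4 = 332; center_y_4 = 192; radius_4 = 68; center_x_5 = 300; center_y_5 = 288; radius_5 = 40; center_x_6 = 316; center_y_6 = 300; radius_6 = 16; px0_7 = 396; py0_7 = 352; py0_8 = 80; px1_8 = 248; py1_8 = 128; center_x_9 = 440; center_y_9 = 256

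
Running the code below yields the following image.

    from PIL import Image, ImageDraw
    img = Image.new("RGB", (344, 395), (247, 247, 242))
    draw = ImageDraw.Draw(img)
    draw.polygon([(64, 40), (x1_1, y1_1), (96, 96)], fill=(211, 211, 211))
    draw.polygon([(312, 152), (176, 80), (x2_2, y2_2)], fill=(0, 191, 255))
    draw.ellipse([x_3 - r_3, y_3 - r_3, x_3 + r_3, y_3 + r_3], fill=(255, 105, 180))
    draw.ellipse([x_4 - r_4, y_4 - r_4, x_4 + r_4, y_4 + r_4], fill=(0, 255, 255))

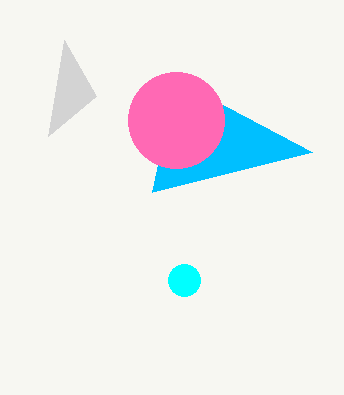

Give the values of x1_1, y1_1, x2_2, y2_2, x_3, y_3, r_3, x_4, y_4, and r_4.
x1_1 = 48; y1_1 = 136; x2_2 = 152; y2_2 = 192; x_3 = 176; y_3 = 120; r_3 = 48; x_4 = 184; y_4 = 280; r_4 = 16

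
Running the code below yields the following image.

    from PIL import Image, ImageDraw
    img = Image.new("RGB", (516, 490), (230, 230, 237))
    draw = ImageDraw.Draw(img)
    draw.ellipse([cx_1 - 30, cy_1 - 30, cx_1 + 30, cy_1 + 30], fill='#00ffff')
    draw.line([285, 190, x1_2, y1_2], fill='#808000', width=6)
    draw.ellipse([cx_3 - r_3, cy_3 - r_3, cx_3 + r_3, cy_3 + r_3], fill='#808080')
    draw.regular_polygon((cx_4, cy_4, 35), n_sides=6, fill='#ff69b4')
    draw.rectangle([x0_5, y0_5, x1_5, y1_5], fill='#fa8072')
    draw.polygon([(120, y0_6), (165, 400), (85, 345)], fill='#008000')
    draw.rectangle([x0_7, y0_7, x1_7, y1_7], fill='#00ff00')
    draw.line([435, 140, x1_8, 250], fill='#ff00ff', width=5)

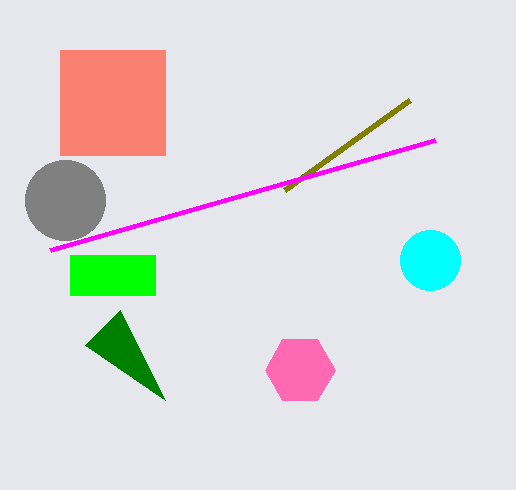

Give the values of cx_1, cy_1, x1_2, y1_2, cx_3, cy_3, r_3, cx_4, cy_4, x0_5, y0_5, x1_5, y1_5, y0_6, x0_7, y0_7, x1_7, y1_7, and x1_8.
cx_1 = 430
cy_1 = 260
x1_2 = 410
y1_2 = 100
cx_3 = 65
cy_3 = 200
r_3 = 40
cx_4 = 300
cy_4 = 370
x0_5 = 60
y0_5 = 50
x1_5 = 165
y1_5 = 155
y0_6 = 310
x0_7 = 70
y0_7 = 255
x1_7 = 155
y1_7 = 295
x1_8 = 50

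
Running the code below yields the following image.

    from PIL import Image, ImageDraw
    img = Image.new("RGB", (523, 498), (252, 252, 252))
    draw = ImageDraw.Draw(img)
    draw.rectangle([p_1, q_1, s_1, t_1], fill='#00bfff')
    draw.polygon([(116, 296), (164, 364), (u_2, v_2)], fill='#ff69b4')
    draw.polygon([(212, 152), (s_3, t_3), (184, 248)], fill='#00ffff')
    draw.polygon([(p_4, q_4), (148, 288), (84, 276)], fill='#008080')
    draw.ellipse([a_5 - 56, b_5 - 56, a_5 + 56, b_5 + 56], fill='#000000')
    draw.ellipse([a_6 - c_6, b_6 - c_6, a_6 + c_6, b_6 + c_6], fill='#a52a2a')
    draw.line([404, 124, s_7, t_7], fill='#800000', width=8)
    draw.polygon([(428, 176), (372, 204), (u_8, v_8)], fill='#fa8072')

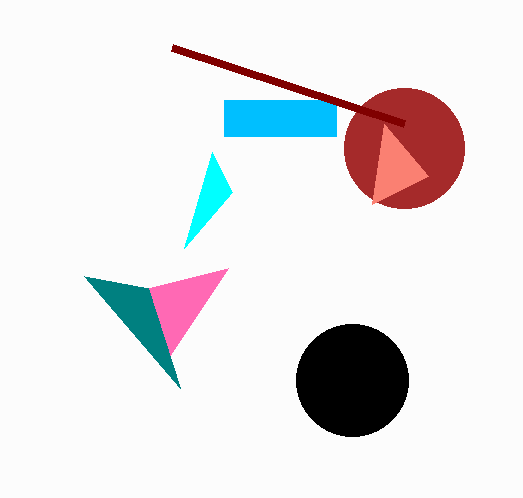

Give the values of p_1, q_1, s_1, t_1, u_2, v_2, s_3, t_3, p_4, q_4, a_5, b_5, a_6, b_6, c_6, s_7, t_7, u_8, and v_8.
p_1 = 224
q_1 = 100
s_1 = 336
t_1 = 136
u_2 = 228
v_2 = 268
s_3 = 232
t_3 = 192
p_4 = 180
q_4 = 388
a_5 = 352
b_5 = 380
a_6 = 404
b_6 = 148
c_6 = 60
s_7 = 172
t_7 = 48
u_8 = 384
v_8 = 124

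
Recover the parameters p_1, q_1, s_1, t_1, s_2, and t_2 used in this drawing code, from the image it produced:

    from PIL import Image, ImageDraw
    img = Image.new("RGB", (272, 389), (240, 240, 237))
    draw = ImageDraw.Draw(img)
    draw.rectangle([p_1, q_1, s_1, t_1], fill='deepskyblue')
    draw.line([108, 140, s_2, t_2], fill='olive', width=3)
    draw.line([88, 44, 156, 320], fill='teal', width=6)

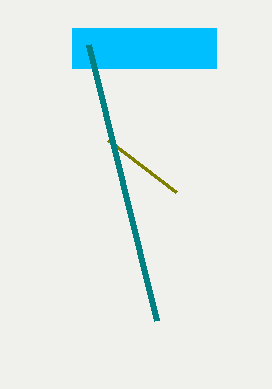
p_1 = 72
q_1 = 28
s_1 = 216
t_1 = 68
s_2 = 176
t_2 = 192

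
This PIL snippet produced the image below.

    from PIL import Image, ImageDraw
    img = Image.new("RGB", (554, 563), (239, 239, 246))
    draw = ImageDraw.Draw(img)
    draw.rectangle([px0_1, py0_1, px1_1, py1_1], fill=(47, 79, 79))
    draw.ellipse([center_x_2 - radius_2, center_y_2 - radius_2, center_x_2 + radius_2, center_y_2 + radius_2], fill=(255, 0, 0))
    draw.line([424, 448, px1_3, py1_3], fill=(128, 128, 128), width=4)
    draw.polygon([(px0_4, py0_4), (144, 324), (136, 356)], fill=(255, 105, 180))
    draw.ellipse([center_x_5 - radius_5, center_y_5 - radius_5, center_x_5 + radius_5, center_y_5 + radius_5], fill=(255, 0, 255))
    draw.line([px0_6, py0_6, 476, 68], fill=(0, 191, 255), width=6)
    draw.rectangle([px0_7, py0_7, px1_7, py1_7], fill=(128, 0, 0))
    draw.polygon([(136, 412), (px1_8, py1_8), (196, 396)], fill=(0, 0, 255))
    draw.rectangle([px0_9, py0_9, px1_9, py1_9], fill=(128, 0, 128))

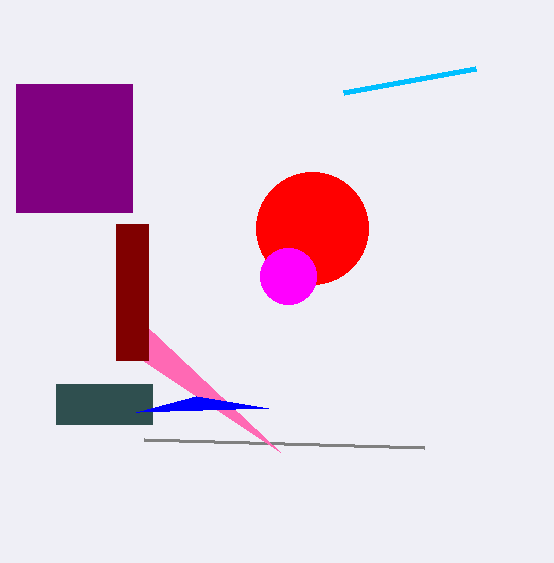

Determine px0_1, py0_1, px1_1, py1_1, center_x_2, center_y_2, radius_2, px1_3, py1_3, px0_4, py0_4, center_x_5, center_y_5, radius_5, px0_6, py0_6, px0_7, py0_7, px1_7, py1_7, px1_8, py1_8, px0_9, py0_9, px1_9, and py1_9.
px0_1 = 56, py0_1 = 384, px1_1 = 152, py1_1 = 424, center_x_2 = 312, center_y_2 = 228, radius_2 = 56, px1_3 = 144, py1_3 = 440, px0_4 = 280, py0_4 = 452, center_x_5 = 288, center_y_5 = 276, radius_5 = 28, px0_6 = 344, py0_6 = 92, px0_7 = 116, py0_7 = 224, px1_7 = 148, py1_7 = 360, px1_8 = 268, py1_8 = 408, px0_9 = 16, py0_9 = 84, px1_9 = 132, py1_9 = 212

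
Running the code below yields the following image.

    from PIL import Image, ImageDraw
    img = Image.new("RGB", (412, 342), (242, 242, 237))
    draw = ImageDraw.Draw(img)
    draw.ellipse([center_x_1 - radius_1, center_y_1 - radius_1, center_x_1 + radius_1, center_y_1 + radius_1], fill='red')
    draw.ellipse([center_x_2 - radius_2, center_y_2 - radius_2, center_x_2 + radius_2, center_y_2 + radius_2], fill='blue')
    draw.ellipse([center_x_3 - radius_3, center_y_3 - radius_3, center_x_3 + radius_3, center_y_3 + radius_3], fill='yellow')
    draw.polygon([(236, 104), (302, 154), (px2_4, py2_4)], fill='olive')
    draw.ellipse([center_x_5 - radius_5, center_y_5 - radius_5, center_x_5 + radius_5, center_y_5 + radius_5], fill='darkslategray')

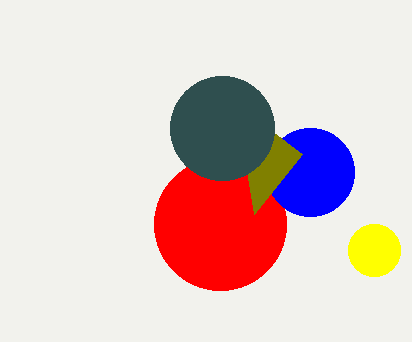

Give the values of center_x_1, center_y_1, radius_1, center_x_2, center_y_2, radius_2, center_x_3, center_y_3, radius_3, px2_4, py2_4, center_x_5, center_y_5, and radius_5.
center_x_1 = 220
center_y_1 = 224
radius_1 = 66
center_x_2 = 310
center_y_2 = 172
radius_2 = 44
center_x_3 = 374
center_y_3 = 250
radius_3 = 26
px2_4 = 254
py2_4 = 214
center_x_5 = 222
center_y_5 = 128
radius_5 = 52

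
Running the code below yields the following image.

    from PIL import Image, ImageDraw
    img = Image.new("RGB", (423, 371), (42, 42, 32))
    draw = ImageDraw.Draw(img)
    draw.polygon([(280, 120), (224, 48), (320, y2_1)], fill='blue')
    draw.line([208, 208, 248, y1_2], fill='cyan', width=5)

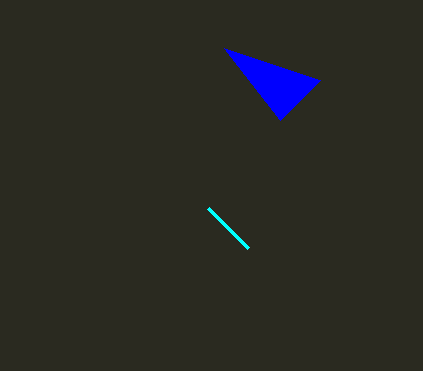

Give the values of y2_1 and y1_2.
y2_1 = 80
y1_2 = 248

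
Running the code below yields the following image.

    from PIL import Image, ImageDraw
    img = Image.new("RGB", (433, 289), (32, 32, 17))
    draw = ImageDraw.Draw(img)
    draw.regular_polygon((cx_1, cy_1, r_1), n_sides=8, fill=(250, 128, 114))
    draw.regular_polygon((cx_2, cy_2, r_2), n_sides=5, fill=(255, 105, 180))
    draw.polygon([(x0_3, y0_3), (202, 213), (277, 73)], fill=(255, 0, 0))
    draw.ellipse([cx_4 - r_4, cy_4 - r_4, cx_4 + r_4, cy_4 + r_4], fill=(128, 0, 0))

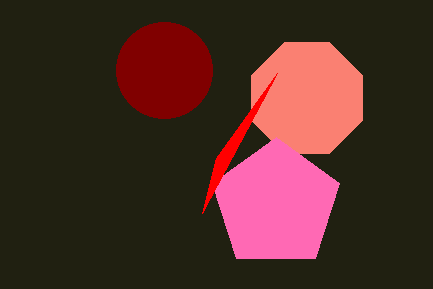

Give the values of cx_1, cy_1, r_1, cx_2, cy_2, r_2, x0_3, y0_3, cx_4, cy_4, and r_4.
cx_1 = 307, cy_1 = 98, r_1 = 60, cx_2 = 276, cy_2 = 204, r_2 = 67, x0_3 = 216, y0_3 = 158, cx_4 = 164, cy_4 = 70, r_4 = 48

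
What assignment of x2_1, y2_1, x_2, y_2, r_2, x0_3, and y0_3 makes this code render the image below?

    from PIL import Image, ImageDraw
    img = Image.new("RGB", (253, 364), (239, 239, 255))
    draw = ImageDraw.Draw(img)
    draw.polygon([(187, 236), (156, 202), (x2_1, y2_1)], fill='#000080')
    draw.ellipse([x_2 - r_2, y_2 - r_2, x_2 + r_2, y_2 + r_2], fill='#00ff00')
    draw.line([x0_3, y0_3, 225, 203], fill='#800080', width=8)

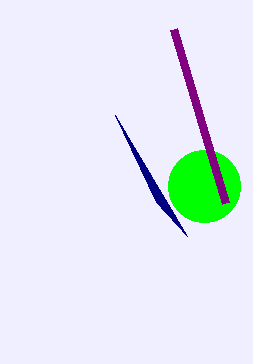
x2_1 = 115, y2_1 = 115, x_2 = 204, y_2 = 186, r_2 = 36, x0_3 = 173, y0_3 = 29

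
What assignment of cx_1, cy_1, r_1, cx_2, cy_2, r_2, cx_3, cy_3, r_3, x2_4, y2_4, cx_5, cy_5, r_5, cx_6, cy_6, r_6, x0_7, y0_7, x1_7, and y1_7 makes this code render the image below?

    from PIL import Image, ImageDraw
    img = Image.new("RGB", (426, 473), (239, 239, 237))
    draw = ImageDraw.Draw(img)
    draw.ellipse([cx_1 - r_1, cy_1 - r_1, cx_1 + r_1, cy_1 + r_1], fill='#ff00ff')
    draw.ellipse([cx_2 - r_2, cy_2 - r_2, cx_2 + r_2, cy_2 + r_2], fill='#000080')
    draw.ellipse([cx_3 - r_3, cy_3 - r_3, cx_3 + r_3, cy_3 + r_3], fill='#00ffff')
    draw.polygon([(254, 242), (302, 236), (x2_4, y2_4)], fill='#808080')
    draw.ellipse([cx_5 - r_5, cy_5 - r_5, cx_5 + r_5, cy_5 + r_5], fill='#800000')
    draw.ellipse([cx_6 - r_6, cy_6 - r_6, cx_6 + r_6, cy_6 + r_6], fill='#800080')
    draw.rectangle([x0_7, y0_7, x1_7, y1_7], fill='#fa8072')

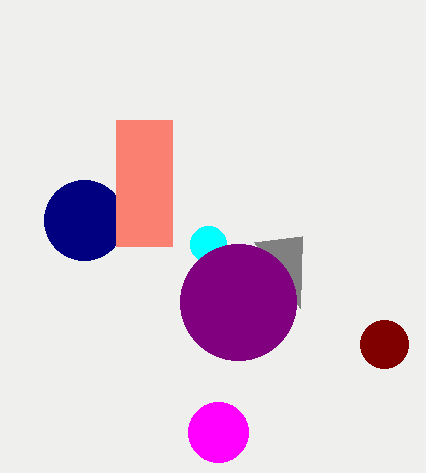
cx_1 = 218; cy_1 = 432; r_1 = 30; cx_2 = 84; cy_2 = 220; r_2 = 40; cx_3 = 208; cy_3 = 244; r_3 = 18; x2_4 = 300; y2_4 = 308; cx_5 = 384; cy_5 = 344; r_5 = 24; cx_6 = 238; cy_6 = 302; r_6 = 58; x0_7 = 116; y0_7 = 120; x1_7 = 172; y1_7 = 246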